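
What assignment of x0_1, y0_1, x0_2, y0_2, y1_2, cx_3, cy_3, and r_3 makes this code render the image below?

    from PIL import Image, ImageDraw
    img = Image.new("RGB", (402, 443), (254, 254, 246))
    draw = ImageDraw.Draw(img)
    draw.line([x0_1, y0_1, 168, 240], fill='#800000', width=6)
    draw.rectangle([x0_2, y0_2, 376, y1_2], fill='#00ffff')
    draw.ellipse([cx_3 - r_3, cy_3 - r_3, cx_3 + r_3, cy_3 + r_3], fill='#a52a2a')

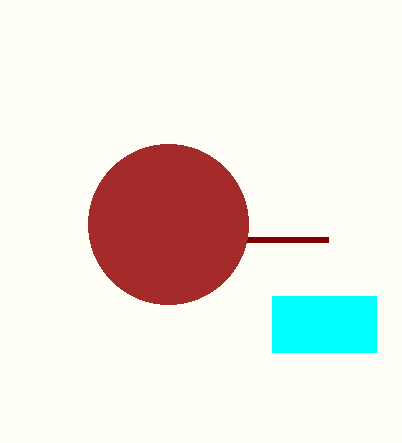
x0_1 = 328; y0_1 = 240; x0_2 = 272; y0_2 = 296; y1_2 = 352; cx_3 = 168; cy_3 = 224; r_3 = 80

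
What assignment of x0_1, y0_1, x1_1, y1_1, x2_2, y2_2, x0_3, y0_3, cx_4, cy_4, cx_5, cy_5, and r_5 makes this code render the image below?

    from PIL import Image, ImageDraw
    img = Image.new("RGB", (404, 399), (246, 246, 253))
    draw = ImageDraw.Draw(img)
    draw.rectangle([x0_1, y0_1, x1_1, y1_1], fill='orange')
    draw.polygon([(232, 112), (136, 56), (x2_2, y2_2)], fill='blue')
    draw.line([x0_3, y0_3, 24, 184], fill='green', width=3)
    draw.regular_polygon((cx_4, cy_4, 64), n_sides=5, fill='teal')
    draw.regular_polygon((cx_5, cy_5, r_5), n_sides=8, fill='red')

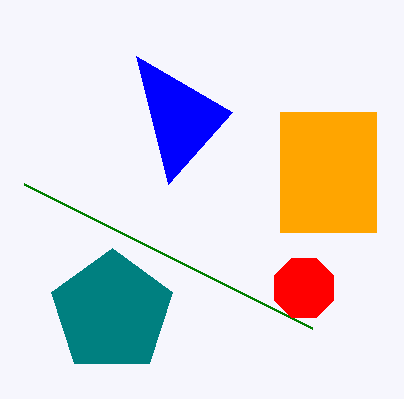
x0_1 = 280
y0_1 = 112
x1_1 = 376
y1_1 = 232
x2_2 = 168
y2_2 = 184
x0_3 = 312
y0_3 = 328
cx_4 = 112
cy_4 = 312
cx_5 = 304
cy_5 = 288
r_5 = 32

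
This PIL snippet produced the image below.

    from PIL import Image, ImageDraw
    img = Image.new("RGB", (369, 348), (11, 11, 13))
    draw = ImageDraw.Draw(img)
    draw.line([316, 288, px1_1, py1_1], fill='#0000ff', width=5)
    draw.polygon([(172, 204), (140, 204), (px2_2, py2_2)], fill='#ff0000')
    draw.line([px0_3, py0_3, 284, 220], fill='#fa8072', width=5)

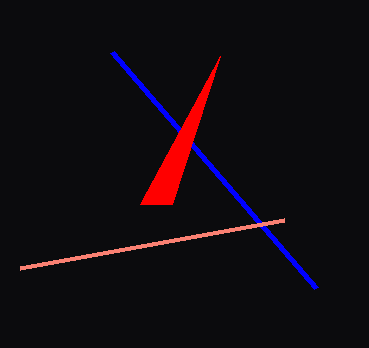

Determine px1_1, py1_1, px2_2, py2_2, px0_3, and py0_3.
px1_1 = 112; py1_1 = 52; px2_2 = 220; py2_2 = 56; px0_3 = 20; py0_3 = 268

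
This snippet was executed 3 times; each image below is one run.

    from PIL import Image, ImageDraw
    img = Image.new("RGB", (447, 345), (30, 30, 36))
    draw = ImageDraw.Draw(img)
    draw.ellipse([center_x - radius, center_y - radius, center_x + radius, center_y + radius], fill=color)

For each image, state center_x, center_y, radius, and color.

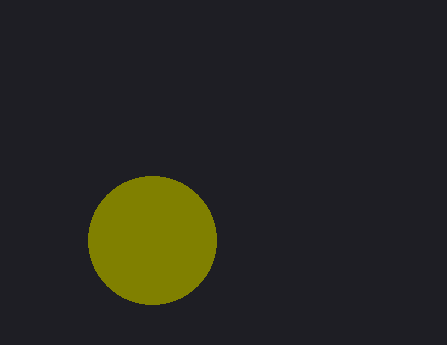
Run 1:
center_x = 152, center_y = 240, radius = 64, color = 'olive'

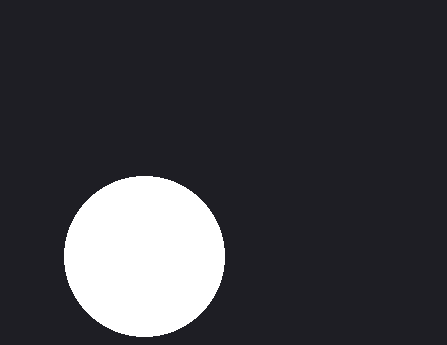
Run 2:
center_x = 144, center_y = 256, radius = 80, color = 'white'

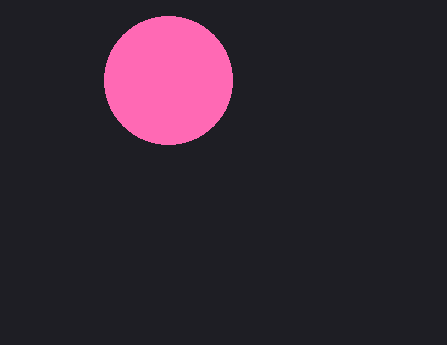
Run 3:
center_x = 168; center_y = 80; radius = 64; color = 'hotpink'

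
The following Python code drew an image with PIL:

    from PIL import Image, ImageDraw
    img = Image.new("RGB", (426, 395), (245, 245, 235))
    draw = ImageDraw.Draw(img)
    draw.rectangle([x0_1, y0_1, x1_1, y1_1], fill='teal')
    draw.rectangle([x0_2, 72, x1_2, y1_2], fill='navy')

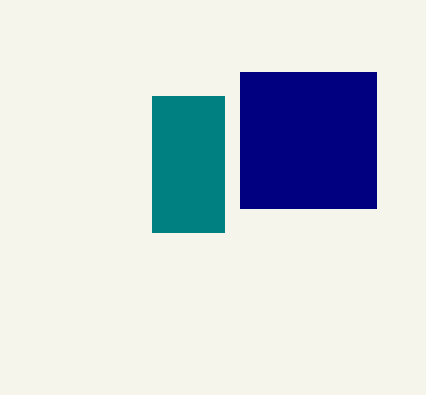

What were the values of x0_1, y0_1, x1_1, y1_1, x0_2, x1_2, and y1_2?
x0_1 = 152, y0_1 = 96, x1_1 = 224, y1_1 = 232, x0_2 = 240, x1_2 = 376, y1_2 = 208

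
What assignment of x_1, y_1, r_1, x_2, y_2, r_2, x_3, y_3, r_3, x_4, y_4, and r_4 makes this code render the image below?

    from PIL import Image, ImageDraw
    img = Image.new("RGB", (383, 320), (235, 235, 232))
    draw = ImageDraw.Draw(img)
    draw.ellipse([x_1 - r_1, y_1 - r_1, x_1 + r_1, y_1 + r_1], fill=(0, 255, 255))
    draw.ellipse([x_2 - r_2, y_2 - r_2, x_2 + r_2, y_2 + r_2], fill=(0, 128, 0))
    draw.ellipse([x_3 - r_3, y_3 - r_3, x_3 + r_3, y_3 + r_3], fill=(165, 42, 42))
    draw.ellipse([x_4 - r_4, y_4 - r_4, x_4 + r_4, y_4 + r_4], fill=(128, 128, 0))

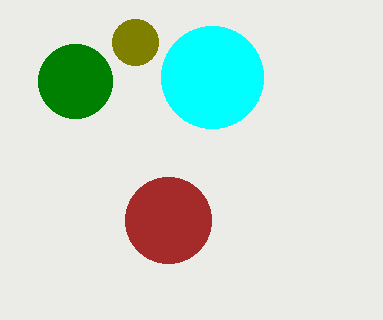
x_1 = 212
y_1 = 77
r_1 = 51
x_2 = 75
y_2 = 81
r_2 = 37
x_3 = 168
y_3 = 220
r_3 = 43
x_4 = 135
y_4 = 42
r_4 = 23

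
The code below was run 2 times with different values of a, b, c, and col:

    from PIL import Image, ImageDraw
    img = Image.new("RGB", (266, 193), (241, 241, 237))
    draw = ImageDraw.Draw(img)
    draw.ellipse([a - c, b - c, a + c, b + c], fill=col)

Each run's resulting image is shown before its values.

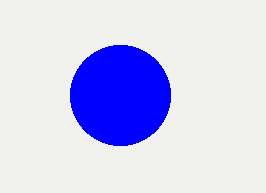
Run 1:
a = 120, b = 95, c = 50, col = 'blue'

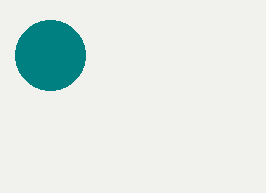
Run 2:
a = 50; b = 55; c = 35; col = 'teal'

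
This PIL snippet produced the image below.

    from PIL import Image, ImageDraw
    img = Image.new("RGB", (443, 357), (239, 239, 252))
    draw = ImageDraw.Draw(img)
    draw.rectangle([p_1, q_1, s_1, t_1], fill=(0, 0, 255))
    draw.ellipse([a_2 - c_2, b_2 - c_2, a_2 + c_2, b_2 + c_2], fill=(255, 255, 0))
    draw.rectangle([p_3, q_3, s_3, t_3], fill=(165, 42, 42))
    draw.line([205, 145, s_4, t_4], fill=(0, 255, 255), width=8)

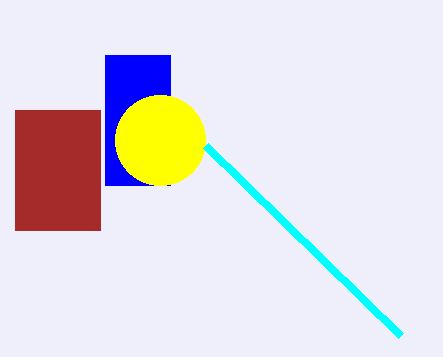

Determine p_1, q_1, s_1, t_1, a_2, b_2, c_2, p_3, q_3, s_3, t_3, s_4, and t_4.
p_1 = 105, q_1 = 55, s_1 = 170, t_1 = 185, a_2 = 160, b_2 = 140, c_2 = 45, p_3 = 15, q_3 = 110, s_3 = 100, t_3 = 230, s_4 = 400, t_4 = 335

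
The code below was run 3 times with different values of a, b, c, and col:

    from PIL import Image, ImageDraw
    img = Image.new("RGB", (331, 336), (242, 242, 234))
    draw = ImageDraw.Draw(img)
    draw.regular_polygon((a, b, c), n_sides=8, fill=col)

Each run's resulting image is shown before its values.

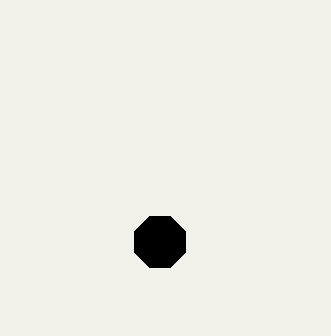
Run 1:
a = 160; b = 242; c = 28; col = 'black'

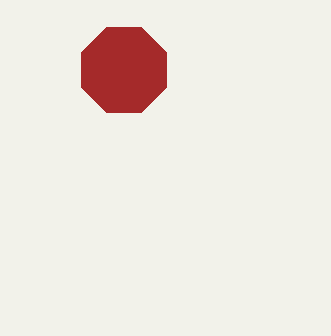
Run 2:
a = 124
b = 70
c = 46
col = 'brown'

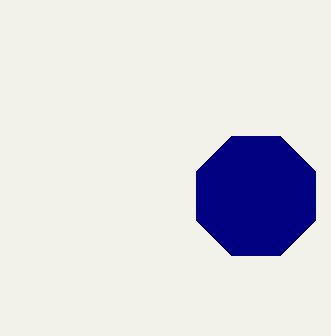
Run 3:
a = 256, b = 196, c = 64, col = 'navy'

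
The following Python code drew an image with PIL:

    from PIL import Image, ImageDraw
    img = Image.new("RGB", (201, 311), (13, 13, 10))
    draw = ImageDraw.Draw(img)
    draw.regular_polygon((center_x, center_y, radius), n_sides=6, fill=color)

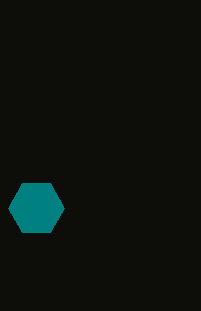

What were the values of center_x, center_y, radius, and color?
center_x = 36; center_y = 208; radius = 28; color = 'teal'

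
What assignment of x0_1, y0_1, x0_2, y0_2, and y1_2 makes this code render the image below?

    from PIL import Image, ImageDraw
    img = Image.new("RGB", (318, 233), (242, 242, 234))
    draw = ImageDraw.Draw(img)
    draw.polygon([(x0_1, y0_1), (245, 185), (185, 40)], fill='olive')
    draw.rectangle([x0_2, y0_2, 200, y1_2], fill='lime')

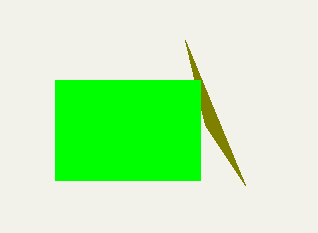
x0_1 = 205, y0_1 = 125, x0_2 = 55, y0_2 = 80, y1_2 = 180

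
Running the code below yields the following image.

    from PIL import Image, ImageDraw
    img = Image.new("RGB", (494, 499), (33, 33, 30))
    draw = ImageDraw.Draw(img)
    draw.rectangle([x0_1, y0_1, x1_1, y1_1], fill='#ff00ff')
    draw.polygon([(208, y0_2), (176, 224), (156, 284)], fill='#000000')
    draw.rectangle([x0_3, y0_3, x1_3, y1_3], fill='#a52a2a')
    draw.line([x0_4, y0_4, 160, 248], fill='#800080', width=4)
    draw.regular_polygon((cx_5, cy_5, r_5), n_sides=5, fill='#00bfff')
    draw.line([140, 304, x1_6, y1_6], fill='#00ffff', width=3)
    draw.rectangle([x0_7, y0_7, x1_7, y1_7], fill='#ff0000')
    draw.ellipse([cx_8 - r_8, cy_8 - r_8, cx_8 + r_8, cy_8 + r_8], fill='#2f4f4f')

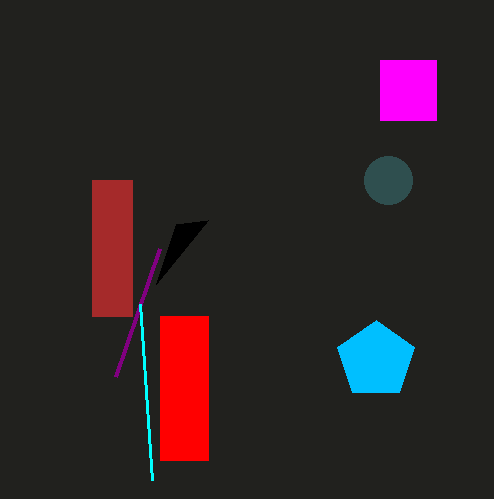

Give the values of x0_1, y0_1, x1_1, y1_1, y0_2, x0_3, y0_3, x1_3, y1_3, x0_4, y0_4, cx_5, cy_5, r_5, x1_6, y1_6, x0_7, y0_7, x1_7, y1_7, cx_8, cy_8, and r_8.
x0_1 = 380; y0_1 = 60; x1_1 = 436; y1_1 = 120; y0_2 = 220; x0_3 = 92; y0_3 = 180; x1_3 = 132; y1_3 = 316; x0_4 = 116; y0_4 = 376; cx_5 = 376; cy_5 = 360; r_5 = 40; x1_6 = 152; y1_6 = 480; x0_7 = 160; y0_7 = 316; x1_7 = 208; y1_7 = 460; cx_8 = 388; cy_8 = 180; r_8 = 24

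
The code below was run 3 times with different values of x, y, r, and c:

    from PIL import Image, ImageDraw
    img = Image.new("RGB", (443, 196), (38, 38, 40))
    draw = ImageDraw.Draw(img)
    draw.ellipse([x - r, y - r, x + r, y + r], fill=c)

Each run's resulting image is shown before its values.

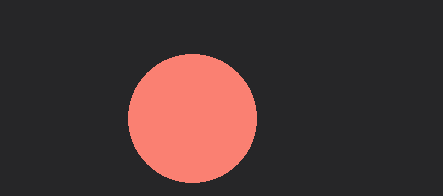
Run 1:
x = 192, y = 118, r = 64, c = 'salmon'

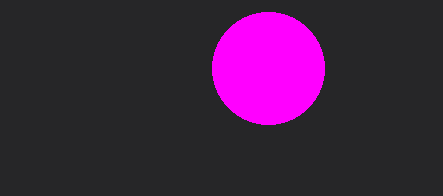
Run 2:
x = 268; y = 68; r = 56; c = 'magenta'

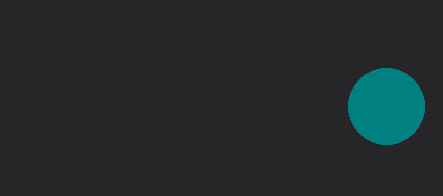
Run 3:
x = 386; y = 106; r = 38; c = 'teal'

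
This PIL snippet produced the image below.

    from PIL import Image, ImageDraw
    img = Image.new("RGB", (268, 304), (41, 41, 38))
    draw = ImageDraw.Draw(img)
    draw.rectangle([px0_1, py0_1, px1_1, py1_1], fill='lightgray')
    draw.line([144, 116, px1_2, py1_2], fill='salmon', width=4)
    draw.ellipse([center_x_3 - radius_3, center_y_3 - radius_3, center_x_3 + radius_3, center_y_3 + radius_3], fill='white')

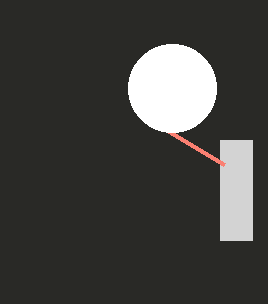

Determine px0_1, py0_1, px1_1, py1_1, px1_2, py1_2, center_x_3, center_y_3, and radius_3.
px0_1 = 220, py0_1 = 140, px1_1 = 252, py1_1 = 240, px1_2 = 224, py1_2 = 164, center_x_3 = 172, center_y_3 = 88, radius_3 = 44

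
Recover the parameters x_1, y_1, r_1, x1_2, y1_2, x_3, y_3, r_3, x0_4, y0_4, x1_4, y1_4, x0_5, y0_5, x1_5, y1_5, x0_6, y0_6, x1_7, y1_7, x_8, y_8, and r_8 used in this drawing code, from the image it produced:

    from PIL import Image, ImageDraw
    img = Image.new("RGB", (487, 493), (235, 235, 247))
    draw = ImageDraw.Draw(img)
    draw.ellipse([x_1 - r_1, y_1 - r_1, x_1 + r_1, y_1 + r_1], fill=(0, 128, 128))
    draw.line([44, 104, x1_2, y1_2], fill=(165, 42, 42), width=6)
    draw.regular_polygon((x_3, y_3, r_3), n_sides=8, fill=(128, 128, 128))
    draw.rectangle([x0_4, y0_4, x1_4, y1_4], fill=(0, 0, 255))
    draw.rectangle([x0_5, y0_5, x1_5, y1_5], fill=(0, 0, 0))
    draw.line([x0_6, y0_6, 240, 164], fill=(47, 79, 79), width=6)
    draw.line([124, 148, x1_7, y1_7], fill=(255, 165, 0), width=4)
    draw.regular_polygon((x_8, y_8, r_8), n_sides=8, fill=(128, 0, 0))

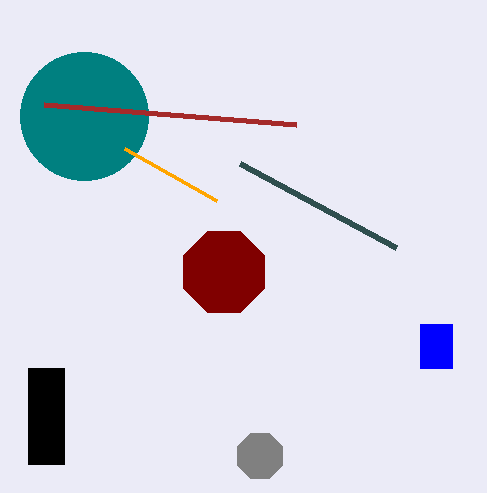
x_1 = 84; y_1 = 116; r_1 = 64; x1_2 = 296; y1_2 = 124; x_3 = 260; y_3 = 456; r_3 = 24; x0_4 = 420; y0_4 = 324; x1_4 = 452; y1_4 = 368; x0_5 = 28; y0_5 = 368; x1_5 = 64; y1_5 = 464; x0_6 = 396; y0_6 = 248; x1_7 = 216; y1_7 = 200; x_8 = 224; y_8 = 272; r_8 = 44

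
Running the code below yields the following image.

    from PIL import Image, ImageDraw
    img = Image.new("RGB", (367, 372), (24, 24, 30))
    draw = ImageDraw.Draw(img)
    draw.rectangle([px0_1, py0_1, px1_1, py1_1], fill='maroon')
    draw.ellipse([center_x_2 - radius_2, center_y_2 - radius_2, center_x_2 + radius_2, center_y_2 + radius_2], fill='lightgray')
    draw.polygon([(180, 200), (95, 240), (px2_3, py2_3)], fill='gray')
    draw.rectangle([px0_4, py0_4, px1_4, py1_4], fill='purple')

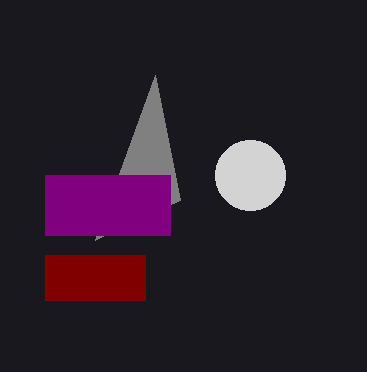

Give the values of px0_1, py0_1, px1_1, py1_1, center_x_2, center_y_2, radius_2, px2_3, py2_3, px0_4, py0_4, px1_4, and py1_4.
px0_1 = 45
py0_1 = 255
px1_1 = 145
py1_1 = 300
center_x_2 = 250
center_y_2 = 175
radius_2 = 35
px2_3 = 155
py2_3 = 75
px0_4 = 45
py0_4 = 175
px1_4 = 170
py1_4 = 235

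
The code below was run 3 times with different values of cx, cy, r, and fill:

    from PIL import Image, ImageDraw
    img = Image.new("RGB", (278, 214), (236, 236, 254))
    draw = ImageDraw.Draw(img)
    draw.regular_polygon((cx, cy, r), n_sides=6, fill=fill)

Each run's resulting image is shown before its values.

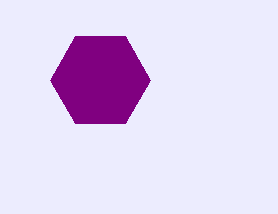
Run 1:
cx = 100; cy = 80; r = 50; fill = 'purple'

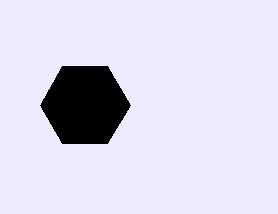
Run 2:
cx = 85, cy = 105, r = 45, fill = 'black'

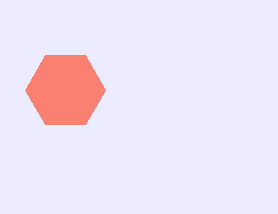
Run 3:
cx = 65
cy = 90
r = 40
fill = 'salmon'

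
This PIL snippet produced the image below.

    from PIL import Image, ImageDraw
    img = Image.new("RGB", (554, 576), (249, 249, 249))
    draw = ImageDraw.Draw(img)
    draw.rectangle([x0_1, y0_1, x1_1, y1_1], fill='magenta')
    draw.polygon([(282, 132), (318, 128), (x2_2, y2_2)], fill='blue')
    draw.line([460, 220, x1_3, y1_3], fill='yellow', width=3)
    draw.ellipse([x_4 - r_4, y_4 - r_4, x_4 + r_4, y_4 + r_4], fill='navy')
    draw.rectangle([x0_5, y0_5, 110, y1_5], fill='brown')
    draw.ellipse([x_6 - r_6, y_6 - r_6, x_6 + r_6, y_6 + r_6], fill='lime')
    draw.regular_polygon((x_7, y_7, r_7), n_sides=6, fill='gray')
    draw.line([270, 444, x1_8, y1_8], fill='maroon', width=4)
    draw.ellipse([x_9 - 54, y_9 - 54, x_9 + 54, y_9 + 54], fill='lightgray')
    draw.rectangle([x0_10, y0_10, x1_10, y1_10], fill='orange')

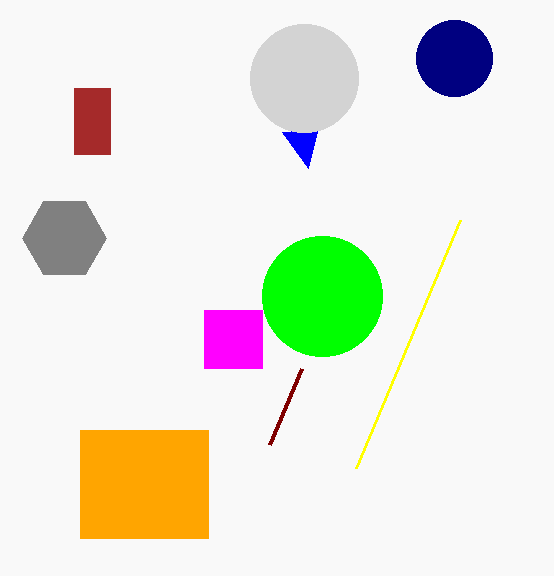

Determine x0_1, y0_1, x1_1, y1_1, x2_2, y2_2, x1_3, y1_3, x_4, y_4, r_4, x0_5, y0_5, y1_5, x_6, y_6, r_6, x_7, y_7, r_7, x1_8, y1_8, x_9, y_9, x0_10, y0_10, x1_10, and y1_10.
x0_1 = 204; y0_1 = 310; x1_1 = 262; y1_1 = 368; x2_2 = 308; y2_2 = 168; x1_3 = 356; y1_3 = 468; x_4 = 454; y_4 = 58; r_4 = 38; x0_5 = 74; y0_5 = 88; y1_5 = 154; x_6 = 322; y_6 = 296; r_6 = 60; x_7 = 64; y_7 = 238; r_7 = 42; x1_8 = 302; y1_8 = 368; x_9 = 304; y_9 = 78; x0_10 = 80; y0_10 = 430; x1_10 = 208; y1_10 = 538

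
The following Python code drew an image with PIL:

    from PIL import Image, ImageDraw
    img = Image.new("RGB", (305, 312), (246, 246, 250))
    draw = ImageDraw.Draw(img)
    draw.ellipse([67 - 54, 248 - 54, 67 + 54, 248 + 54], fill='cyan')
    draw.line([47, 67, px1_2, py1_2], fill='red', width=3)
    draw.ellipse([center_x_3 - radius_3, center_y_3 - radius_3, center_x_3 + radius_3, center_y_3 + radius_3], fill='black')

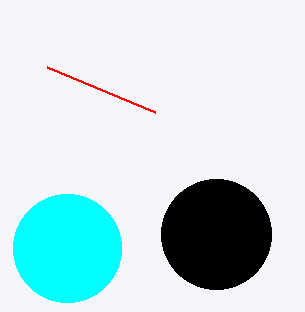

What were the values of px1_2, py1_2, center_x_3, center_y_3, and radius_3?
px1_2 = 155
py1_2 = 112
center_x_3 = 216
center_y_3 = 234
radius_3 = 55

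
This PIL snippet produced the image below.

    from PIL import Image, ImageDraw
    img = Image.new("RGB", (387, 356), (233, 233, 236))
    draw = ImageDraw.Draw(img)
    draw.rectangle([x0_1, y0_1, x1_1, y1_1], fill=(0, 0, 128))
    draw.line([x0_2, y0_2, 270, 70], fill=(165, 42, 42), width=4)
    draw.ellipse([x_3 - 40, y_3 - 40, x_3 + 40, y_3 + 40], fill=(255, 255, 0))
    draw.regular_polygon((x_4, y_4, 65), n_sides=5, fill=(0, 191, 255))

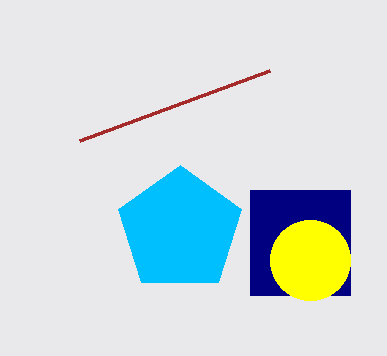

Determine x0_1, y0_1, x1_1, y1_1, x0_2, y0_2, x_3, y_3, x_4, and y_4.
x0_1 = 250
y0_1 = 190
x1_1 = 350
y1_1 = 295
x0_2 = 80
y0_2 = 140
x_3 = 310
y_3 = 260
x_4 = 180
y_4 = 230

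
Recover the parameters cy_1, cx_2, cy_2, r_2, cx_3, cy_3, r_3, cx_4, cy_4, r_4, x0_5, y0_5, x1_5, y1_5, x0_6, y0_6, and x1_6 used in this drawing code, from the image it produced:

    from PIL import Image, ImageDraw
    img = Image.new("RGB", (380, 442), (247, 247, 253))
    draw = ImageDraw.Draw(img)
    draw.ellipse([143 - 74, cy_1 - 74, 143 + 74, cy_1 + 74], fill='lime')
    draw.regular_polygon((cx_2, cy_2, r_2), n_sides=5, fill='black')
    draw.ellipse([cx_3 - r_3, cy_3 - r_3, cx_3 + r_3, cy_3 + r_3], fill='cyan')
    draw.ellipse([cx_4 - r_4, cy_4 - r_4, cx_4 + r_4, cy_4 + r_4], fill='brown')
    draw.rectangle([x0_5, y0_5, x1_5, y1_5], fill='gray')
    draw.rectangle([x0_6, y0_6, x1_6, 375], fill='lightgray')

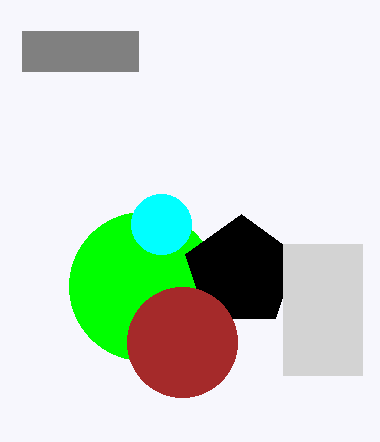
cy_1 = 286, cx_2 = 241, cy_2 = 272, r_2 = 58, cx_3 = 161, cy_3 = 224, r_3 = 30, cx_4 = 182, cy_4 = 342, r_4 = 55, x0_5 = 22, y0_5 = 31, x1_5 = 138, y1_5 = 71, x0_6 = 283, y0_6 = 244, x1_6 = 362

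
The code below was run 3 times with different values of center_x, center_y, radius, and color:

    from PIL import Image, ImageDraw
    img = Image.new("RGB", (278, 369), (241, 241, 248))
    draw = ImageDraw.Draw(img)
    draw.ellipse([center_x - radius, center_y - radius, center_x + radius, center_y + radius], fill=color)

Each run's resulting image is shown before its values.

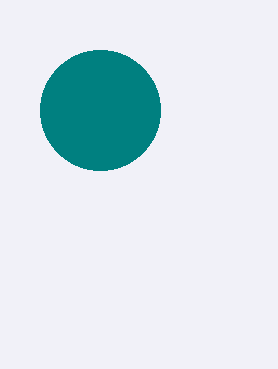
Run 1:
center_x = 100, center_y = 110, radius = 60, color = 'teal'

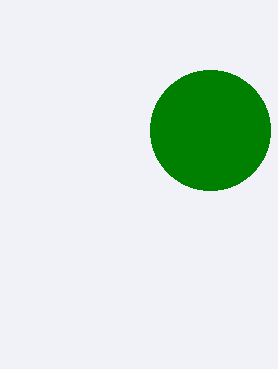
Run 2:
center_x = 210, center_y = 130, radius = 60, color = 'green'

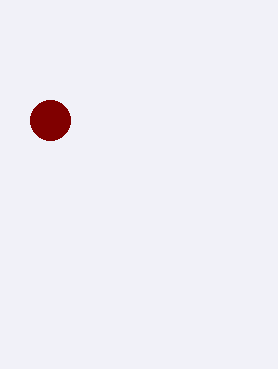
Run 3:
center_x = 50
center_y = 120
radius = 20
color = 'maroon'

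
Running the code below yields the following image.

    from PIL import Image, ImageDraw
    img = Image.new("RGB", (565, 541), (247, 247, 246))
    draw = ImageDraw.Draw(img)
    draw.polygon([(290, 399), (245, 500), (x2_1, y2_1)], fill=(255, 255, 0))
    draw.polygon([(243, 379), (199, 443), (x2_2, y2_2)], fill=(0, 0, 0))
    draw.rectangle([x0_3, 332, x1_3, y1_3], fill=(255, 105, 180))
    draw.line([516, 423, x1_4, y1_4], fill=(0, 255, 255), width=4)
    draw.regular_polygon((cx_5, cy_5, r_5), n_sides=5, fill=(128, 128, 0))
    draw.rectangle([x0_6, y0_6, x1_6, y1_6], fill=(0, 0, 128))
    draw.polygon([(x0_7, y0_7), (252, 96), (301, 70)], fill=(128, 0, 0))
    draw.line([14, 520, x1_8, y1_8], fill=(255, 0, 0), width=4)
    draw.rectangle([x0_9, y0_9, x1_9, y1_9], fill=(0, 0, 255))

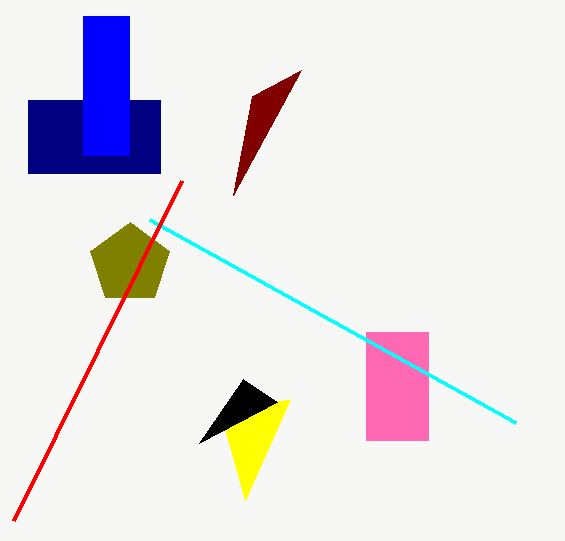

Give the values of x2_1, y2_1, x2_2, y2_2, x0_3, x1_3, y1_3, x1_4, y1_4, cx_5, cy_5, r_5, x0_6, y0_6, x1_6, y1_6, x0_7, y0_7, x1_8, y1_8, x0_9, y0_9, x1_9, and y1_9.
x2_1 = 220
y2_1 = 411
x2_2 = 277
y2_2 = 402
x0_3 = 366
x1_3 = 428
y1_3 = 440
x1_4 = 150
y1_4 = 220
cx_5 = 130
cy_5 = 264
r_5 = 42
x0_6 = 28
y0_6 = 100
x1_6 = 160
y1_6 = 173
x0_7 = 233
y0_7 = 195
x1_8 = 182
y1_8 = 180
x0_9 = 83
y0_9 = 16
x1_9 = 129
y1_9 = 155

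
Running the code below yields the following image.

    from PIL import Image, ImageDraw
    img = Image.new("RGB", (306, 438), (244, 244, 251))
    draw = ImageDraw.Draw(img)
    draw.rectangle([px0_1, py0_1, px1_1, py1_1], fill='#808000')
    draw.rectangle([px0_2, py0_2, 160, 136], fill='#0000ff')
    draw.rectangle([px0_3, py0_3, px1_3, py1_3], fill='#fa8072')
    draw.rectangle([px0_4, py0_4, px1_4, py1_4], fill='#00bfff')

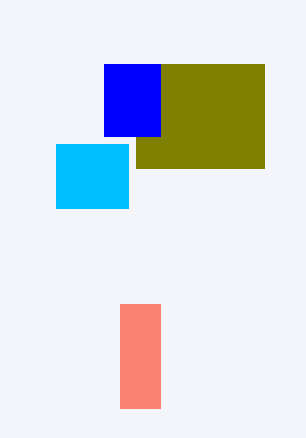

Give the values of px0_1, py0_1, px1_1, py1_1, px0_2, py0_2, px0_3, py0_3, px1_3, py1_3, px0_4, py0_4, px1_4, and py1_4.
px0_1 = 136; py0_1 = 64; px1_1 = 264; py1_1 = 168; px0_2 = 104; py0_2 = 64; px0_3 = 120; py0_3 = 304; px1_3 = 160; py1_3 = 408; px0_4 = 56; py0_4 = 144; px1_4 = 128; py1_4 = 208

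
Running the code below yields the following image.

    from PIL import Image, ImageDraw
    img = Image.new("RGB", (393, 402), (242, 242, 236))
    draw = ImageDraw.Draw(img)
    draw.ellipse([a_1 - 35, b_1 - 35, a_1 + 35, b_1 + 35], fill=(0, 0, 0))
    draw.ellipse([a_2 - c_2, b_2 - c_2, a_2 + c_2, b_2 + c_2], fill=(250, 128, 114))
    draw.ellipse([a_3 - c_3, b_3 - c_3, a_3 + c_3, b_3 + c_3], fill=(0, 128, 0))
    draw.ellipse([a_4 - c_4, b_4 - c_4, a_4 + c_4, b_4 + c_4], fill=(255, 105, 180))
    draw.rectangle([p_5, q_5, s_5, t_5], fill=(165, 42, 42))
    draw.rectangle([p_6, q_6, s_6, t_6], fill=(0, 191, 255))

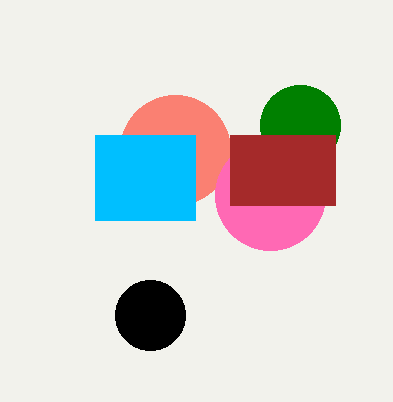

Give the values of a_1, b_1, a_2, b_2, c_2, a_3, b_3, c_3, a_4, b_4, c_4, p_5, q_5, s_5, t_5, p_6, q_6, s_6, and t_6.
a_1 = 150; b_1 = 315; a_2 = 175; b_2 = 150; c_2 = 55; a_3 = 300; b_3 = 125; c_3 = 40; a_4 = 270; b_4 = 195; c_4 = 55; p_5 = 230; q_5 = 135; s_5 = 335; t_5 = 205; p_6 = 95; q_6 = 135; s_6 = 195; t_6 = 220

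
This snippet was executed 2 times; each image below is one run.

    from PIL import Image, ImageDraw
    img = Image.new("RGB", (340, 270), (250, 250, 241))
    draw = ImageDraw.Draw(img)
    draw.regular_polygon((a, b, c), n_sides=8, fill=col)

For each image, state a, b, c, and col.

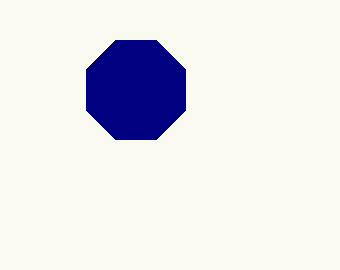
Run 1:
a = 136; b = 90; c = 54; col = 'navy'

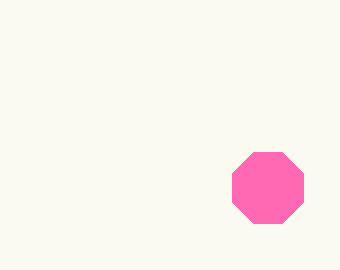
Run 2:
a = 268; b = 188; c = 38; col = 'hotpink'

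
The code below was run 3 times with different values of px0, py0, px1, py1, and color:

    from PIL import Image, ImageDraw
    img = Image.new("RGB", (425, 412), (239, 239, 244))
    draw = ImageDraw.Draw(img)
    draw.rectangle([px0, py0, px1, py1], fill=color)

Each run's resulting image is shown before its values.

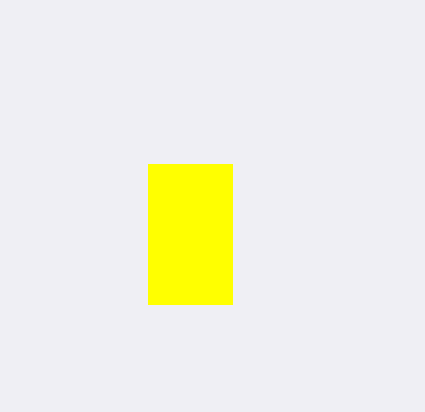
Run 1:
px0 = 148; py0 = 164; px1 = 232; py1 = 304; color = 'yellow'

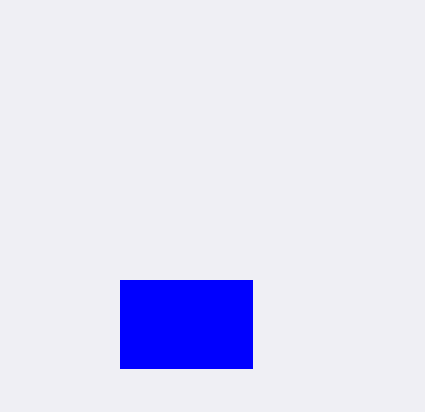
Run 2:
px0 = 120; py0 = 280; px1 = 252; py1 = 368; color = 'blue'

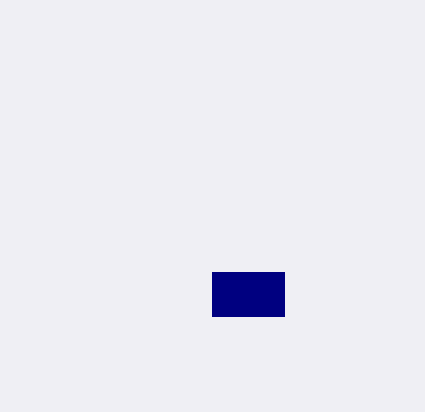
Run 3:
px0 = 212
py0 = 272
px1 = 284
py1 = 316
color = 'navy'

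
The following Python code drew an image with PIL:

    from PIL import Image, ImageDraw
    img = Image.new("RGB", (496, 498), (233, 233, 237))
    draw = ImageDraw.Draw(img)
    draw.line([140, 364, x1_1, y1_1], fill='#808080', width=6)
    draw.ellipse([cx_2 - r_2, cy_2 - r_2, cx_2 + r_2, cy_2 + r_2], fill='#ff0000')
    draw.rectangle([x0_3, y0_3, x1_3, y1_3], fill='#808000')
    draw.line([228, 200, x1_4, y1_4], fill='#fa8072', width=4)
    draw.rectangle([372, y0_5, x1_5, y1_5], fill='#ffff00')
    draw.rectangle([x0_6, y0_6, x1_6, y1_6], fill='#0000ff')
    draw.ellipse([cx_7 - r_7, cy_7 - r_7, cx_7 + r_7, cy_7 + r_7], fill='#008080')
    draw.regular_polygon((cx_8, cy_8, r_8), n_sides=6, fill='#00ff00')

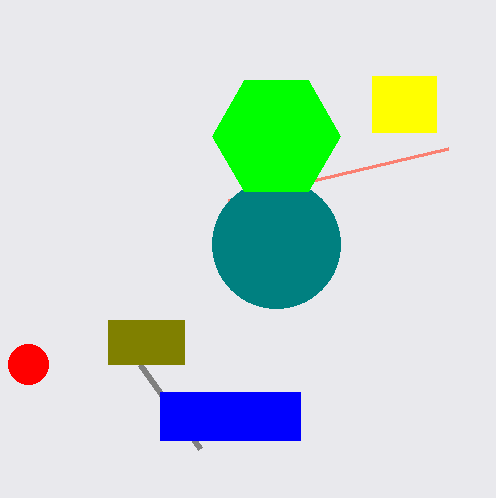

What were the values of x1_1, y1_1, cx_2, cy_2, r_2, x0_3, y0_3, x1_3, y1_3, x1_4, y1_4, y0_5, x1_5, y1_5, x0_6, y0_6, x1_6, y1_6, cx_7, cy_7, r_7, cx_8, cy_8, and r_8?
x1_1 = 200, y1_1 = 448, cx_2 = 28, cy_2 = 364, r_2 = 20, x0_3 = 108, y0_3 = 320, x1_3 = 184, y1_3 = 364, x1_4 = 448, y1_4 = 148, y0_5 = 76, x1_5 = 436, y1_5 = 132, x0_6 = 160, y0_6 = 392, x1_6 = 300, y1_6 = 440, cx_7 = 276, cy_7 = 244, r_7 = 64, cx_8 = 276, cy_8 = 136, r_8 = 64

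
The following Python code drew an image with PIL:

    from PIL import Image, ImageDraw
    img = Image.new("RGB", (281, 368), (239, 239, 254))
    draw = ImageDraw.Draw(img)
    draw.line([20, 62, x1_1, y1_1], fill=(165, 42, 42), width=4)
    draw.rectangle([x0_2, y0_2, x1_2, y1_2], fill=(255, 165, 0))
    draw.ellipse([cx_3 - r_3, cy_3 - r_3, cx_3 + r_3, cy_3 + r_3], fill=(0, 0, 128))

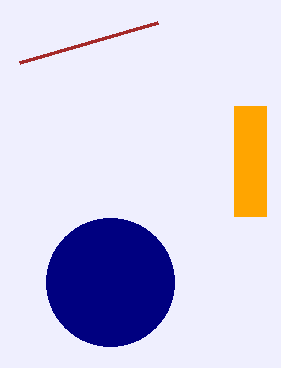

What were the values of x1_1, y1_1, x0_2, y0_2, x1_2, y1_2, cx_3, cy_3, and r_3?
x1_1 = 158
y1_1 = 22
x0_2 = 234
y0_2 = 106
x1_2 = 266
y1_2 = 216
cx_3 = 110
cy_3 = 282
r_3 = 64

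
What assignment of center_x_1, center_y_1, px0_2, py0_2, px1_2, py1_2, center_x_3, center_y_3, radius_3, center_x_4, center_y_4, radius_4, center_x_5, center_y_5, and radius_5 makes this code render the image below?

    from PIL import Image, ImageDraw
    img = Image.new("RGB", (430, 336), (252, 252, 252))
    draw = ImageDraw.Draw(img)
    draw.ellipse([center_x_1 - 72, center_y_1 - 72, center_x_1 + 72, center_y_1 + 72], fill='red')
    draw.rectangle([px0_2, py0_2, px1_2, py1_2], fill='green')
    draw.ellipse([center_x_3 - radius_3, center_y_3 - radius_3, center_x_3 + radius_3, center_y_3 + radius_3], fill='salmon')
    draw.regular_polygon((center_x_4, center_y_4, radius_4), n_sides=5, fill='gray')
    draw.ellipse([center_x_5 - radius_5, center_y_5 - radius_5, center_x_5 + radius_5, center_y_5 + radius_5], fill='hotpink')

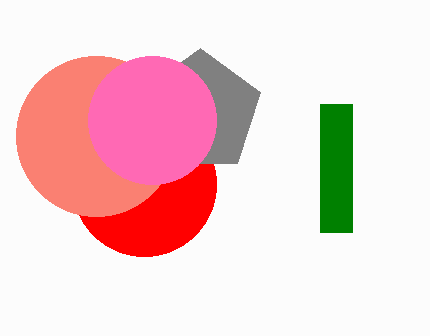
center_x_1 = 144; center_y_1 = 184; px0_2 = 320; py0_2 = 104; px1_2 = 352; py1_2 = 232; center_x_3 = 96; center_y_3 = 136; radius_3 = 80; center_x_4 = 200; center_y_4 = 112; radius_4 = 64; center_x_5 = 152; center_y_5 = 120; radius_5 = 64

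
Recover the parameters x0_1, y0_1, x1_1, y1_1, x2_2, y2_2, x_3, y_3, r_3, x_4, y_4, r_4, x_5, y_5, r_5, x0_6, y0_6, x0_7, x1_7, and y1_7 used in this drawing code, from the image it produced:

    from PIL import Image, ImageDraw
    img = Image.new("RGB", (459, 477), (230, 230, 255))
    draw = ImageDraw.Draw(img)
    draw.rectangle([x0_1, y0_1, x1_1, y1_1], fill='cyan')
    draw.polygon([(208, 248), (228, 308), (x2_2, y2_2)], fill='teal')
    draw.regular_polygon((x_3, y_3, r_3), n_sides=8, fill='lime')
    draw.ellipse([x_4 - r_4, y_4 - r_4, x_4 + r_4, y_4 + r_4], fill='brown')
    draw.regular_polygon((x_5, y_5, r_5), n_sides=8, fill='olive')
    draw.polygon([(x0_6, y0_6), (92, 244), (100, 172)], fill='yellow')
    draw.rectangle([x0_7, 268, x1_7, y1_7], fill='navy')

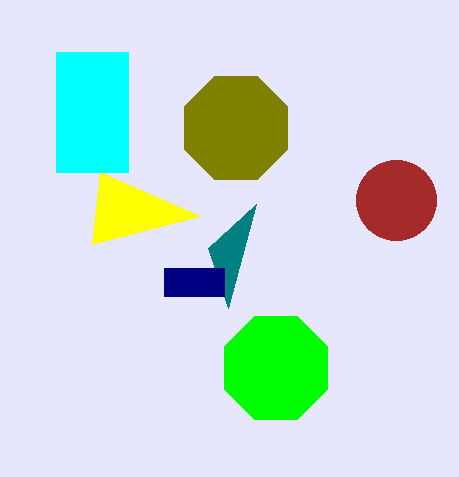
x0_1 = 56, y0_1 = 52, x1_1 = 128, y1_1 = 172, x2_2 = 256, y2_2 = 204, x_3 = 276, y_3 = 368, r_3 = 56, x_4 = 396, y_4 = 200, r_4 = 40, x_5 = 236, y_5 = 128, r_5 = 56, x0_6 = 200, y0_6 = 216, x0_7 = 164, x1_7 = 224, y1_7 = 296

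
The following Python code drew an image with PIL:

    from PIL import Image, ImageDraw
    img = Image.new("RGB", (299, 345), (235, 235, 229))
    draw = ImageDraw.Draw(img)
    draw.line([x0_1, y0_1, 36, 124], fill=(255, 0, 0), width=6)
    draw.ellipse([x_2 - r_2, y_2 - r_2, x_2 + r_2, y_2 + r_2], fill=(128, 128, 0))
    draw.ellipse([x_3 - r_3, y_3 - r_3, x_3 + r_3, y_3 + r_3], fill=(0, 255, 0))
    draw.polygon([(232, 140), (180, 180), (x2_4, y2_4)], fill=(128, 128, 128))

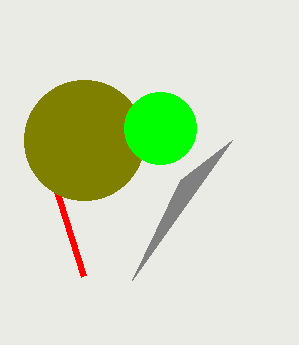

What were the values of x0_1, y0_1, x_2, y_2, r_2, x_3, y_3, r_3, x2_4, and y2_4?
x0_1 = 84
y0_1 = 276
x_2 = 84
y_2 = 140
r_2 = 60
x_3 = 160
y_3 = 128
r_3 = 36
x2_4 = 132
y2_4 = 280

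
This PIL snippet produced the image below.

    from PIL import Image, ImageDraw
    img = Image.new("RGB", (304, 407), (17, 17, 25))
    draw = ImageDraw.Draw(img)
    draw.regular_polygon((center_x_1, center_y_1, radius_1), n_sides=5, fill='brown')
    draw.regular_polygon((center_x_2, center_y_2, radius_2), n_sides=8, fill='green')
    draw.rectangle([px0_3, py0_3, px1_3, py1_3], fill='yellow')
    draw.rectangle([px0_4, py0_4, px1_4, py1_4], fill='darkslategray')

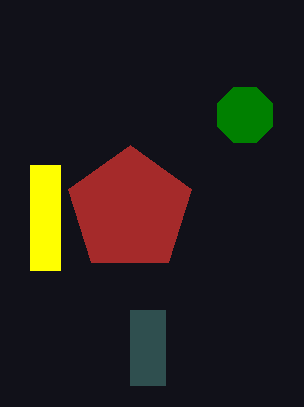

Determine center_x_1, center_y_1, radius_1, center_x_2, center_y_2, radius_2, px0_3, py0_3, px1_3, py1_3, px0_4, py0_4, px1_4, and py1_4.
center_x_1 = 130; center_y_1 = 210; radius_1 = 65; center_x_2 = 245; center_y_2 = 115; radius_2 = 30; px0_3 = 30; py0_3 = 165; px1_3 = 60; py1_3 = 270; px0_4 = 130; py0_4 = 310; px1_4 = 165; py1_4 = 385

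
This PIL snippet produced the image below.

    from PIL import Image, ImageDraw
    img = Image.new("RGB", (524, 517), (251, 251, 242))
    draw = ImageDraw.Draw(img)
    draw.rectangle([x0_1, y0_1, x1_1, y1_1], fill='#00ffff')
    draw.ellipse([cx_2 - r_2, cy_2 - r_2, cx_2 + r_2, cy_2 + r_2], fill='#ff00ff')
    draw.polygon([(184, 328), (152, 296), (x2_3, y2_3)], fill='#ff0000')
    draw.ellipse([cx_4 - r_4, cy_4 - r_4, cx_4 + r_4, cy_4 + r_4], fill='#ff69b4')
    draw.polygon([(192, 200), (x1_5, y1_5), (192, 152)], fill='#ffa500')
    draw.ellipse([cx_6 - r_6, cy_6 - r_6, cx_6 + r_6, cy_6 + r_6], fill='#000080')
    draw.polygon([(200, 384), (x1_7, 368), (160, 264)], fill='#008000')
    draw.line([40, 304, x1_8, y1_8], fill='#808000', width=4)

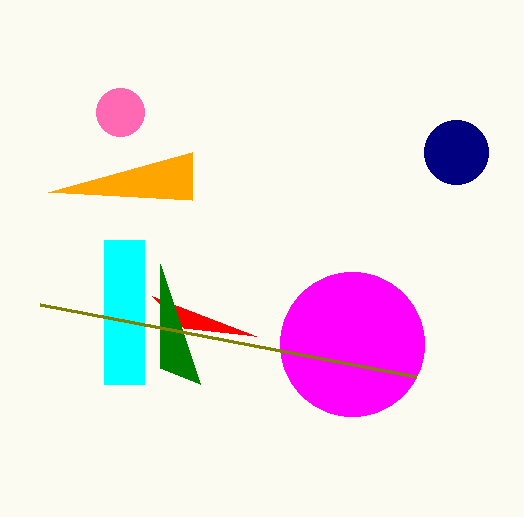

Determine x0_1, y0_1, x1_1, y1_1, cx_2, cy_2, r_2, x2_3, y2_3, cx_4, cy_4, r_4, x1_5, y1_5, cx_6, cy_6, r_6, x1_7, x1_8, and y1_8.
x0_1 = 104; y0_1 = 240; x1_1 = 144; y1_1 = 384; cx_2 = 352; cy_2 = 344; r_2 = 72; x2_3 = 256; y2_3 = 336; cx_4 = 120; cy_4 = 112; r_4 = 24; x1_5 = 48; y1_5 = 192; cx_6 = 456; cy_6 = 152; r_6 = 32; x1_7 = 160; x1_8 = 416; y1_8 = 376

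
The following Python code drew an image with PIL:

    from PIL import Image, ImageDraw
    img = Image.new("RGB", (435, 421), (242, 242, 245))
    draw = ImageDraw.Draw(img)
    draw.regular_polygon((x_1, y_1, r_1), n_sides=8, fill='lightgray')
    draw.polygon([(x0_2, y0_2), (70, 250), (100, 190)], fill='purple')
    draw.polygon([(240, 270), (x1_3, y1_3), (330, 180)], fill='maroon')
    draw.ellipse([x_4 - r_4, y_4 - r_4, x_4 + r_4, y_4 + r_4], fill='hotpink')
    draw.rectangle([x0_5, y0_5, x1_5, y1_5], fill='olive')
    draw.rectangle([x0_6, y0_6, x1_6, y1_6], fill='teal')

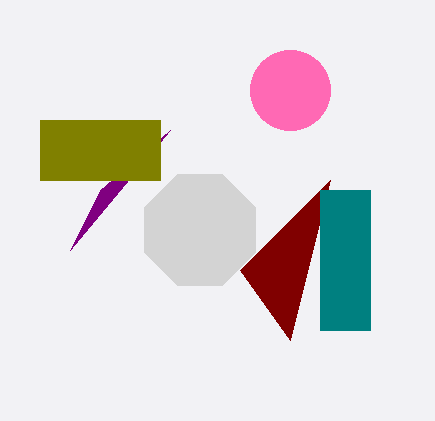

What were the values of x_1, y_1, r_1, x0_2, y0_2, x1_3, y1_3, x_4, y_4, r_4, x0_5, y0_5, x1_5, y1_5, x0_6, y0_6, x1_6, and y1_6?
x_1 = 200; y_1 = 230; r_1 = 60; x0_2 = 170; y0_2 = 130; x1_3 = 290; y1_3 = 340; x_4 = 290; y_4 = 90; r_4 = 40; x0_5 = 40; y0_5 = 120; x1_5 = 160; y1_5 = 180; x0_6 = 320; y0_6 = 190; x1_6 = 370; y1_6 = 330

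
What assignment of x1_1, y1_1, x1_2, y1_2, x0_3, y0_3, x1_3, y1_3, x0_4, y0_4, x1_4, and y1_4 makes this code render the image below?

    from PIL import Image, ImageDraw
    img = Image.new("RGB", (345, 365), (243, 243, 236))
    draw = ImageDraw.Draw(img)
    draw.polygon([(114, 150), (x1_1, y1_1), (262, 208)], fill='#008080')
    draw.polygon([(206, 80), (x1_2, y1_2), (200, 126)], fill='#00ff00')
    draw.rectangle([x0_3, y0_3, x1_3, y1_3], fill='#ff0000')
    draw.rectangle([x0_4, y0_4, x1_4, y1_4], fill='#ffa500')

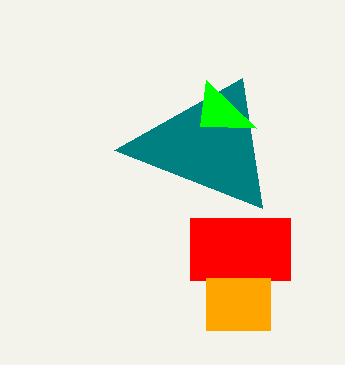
x1_1 = 242
y1_1 = 78
x1_2 = 256
y1_2 = 128
x0_3 = 190
y0_3 = 218
x1_3 = 290
y1_3 = 280
x0_4 = 206
y0_4 = 278
x1_4 = 270
y1_4 = 330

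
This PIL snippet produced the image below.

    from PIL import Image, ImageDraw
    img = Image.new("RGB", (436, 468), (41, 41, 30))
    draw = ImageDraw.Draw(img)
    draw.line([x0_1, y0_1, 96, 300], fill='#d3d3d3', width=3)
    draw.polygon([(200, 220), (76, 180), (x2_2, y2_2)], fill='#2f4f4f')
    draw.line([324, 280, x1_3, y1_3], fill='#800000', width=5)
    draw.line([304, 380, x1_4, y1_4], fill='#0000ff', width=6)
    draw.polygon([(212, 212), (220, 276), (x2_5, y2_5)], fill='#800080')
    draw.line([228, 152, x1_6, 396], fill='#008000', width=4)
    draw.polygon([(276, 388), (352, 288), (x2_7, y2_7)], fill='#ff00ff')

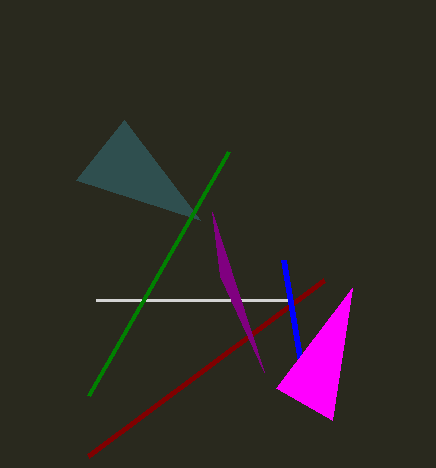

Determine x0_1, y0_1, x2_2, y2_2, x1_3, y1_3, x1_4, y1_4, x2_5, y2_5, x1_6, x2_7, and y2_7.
x0_1 = 288; y0_1 = 300; x2_2 = 124; y2_2 = 120; x1_3 = 88; y1_3 = 456; x1_4 = 284; y1_4 = 260; x2_5 = 264; y2_5 = 372; x1_6 = 88; x2_7 = 332; y2_7 = 420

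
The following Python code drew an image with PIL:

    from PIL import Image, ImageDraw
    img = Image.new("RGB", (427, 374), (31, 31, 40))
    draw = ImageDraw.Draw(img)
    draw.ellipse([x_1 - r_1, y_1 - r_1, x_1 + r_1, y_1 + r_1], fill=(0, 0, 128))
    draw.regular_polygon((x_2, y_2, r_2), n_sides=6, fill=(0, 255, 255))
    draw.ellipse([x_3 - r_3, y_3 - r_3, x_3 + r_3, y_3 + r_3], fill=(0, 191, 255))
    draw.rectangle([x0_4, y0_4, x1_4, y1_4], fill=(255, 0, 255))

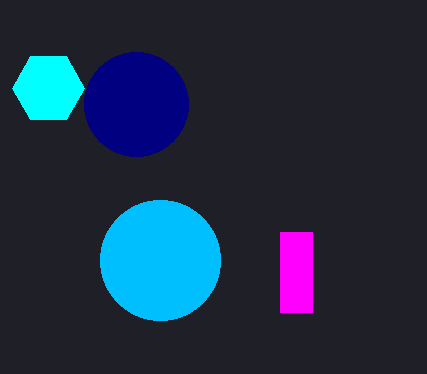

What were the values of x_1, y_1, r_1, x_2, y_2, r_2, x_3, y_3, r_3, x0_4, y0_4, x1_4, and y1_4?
x_1 = 136
y_1 = 104
r_1 = 52
x_2 = 48
y_2 = 88
r_2 = 36
x_3 = 160
y_3 = 260
r_3 = 60
x0_4 = 280
y0_4 = 232
x1_4 = 312
y1_4 = 312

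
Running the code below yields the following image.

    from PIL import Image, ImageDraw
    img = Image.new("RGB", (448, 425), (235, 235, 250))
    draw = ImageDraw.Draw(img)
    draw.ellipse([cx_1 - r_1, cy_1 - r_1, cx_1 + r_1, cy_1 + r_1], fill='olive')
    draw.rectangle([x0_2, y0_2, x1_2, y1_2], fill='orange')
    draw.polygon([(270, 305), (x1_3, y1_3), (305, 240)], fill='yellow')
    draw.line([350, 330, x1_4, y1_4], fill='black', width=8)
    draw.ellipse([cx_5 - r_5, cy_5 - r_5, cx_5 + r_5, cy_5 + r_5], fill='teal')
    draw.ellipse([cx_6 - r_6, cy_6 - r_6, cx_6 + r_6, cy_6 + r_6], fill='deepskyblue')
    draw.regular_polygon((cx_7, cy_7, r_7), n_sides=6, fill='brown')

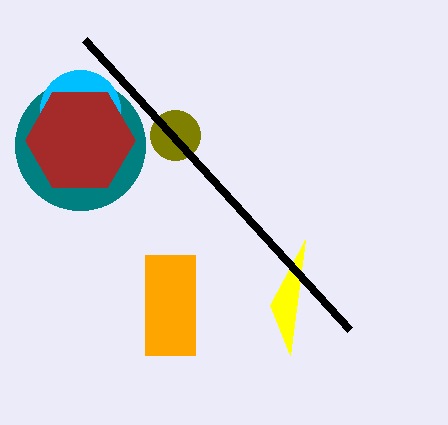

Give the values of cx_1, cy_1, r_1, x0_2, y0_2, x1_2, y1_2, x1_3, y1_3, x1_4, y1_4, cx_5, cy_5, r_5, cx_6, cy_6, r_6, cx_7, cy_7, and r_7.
cx_1 = 175, cy_1 = 135, r_1 = 25, x0_2 = 145, y0_2 = 255, x1_2 = 195, y1_2 = 355, x1_3 = 290, y1_3 = 355, x1_4 = 85, y1_4 = 40, cx_5 = 80, cy_5 = 145, r_5 = 65, cx_6 = 80, cy_6 = 110, r_6 = 40, cx_7 = 80, cy_7 = 140, r_7 = 55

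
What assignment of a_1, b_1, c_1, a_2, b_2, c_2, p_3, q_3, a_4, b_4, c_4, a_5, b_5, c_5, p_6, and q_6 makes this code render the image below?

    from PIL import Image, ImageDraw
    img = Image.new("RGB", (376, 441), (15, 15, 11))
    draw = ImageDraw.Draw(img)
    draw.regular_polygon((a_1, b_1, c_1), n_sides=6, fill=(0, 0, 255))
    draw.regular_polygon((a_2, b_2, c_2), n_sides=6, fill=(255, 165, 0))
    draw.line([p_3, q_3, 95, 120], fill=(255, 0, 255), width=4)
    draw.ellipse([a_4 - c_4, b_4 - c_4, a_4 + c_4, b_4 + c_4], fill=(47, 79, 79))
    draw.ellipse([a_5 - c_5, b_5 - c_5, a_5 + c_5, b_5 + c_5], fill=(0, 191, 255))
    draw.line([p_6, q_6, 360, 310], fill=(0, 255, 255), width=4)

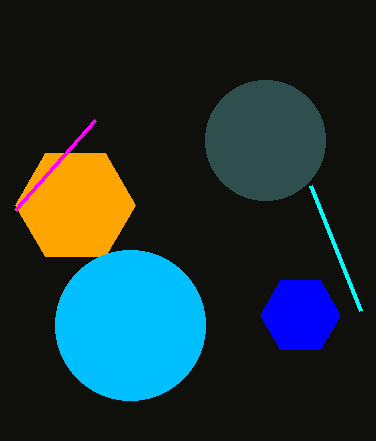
a_1 = 300
b_1 = 315
c_1 = 40
a_2 = 75
b_2 = 205
c_2 = 60
p_3 = 15
q_3 = 210
a_4 = 265
b_4 = 140
c_4 = 60
a_5 = 130
b_5 = 325
c_5 = 75
p_6 = 310
q_6 = 185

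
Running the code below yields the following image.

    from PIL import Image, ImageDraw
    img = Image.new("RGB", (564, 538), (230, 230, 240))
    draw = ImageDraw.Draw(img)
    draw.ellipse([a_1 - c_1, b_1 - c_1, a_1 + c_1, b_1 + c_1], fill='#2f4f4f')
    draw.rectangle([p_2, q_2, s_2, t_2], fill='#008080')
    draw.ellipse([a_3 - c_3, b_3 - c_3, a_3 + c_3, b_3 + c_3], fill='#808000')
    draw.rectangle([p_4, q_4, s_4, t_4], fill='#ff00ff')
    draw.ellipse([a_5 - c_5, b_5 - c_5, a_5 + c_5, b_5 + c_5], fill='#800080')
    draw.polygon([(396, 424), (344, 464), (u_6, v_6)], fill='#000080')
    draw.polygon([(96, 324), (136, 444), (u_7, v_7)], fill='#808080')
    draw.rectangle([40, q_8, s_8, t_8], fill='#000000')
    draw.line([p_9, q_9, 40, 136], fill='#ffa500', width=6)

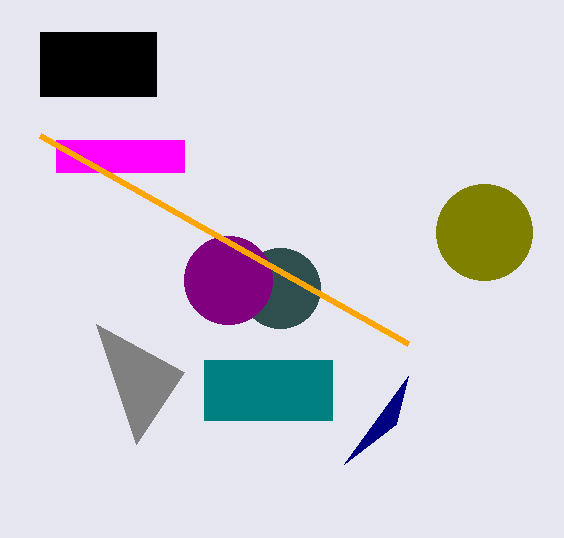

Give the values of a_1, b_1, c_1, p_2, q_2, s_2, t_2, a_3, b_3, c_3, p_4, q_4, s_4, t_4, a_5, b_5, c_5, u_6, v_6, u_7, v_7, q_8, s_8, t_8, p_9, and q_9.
a_1 = 280
b_1 = 288
c_1 = 40
p_2 = 204
q_2 = 360
s_2 = 332
t_2 = 420
a_3 = 484
b_3 = 232
c_3 = 48
p_4 = 56
q_4 = 140
s_4 = 184
t_4 = 172
a_5 = 228
b_5 = 280
c_5 = 44
u_6 = 408
v_6 = 376
u_7 = 184
v_7 = 372
q_8 = 32
s_8 = 156
t_8 = 96
p_9 = 408
q_9 = 344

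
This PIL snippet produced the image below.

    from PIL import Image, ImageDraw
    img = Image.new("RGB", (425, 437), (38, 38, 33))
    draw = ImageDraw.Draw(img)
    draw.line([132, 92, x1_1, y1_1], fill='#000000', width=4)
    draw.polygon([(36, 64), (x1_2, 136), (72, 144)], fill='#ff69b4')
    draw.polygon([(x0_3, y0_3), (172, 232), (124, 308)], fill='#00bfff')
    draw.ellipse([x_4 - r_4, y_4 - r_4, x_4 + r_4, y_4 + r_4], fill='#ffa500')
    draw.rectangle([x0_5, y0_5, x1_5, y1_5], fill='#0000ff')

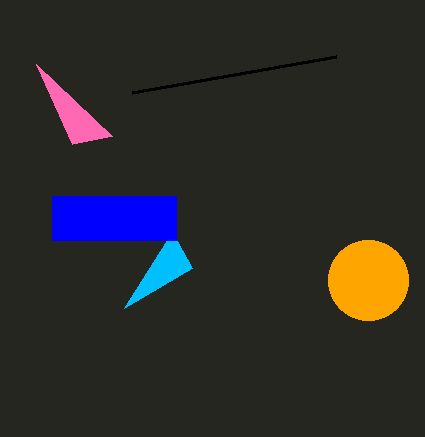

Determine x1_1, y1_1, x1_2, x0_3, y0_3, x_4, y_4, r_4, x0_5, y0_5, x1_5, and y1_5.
x1_1 = 336; y1_1 = 56; x1_2 = 112; x0_3 = 192; y0_3 = 268; x_4 = 368; y_4 = 280; r_4 = 40; x0_5 = 52; y0_5 = 196; x1_5 = 176; y1_5 = 240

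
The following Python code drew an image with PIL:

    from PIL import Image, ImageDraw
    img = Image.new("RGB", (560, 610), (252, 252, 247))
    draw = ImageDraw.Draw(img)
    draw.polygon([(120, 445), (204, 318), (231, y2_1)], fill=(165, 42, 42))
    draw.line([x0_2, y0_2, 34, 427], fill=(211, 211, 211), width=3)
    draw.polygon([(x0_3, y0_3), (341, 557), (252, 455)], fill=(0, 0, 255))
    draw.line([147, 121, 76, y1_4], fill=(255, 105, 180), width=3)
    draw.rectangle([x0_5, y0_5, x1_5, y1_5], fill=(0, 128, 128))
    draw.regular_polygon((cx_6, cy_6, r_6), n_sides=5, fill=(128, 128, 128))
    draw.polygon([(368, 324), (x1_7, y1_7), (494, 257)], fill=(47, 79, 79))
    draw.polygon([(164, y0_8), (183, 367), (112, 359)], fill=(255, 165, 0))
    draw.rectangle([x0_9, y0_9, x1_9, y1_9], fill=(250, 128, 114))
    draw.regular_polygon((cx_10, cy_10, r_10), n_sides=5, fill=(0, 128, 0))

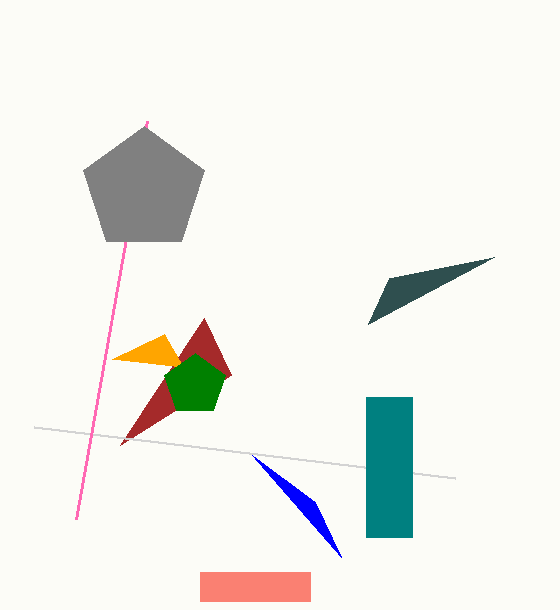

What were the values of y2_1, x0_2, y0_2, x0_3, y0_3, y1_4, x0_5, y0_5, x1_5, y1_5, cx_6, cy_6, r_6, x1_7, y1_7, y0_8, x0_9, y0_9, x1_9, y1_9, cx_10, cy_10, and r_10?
y2_1 = 375; x0_2 = 455; y0_2 = 478; x0_3 = 315; y0_3 = 502; y1_4 = 519; x0_5 = 366; y0_5 = 397; x1_5 = 412; y1_5 = 537; cx_6 = 144; cy_6 = 190; r_6 = 64; x1_7 = 389; y1_7 = 278; y0_8 = 334; x0_9 = 200; y0_9 = 572; x1_9 = 310; y1_9 = 601; cx_10 = 195; cy_10 = 385; r_10 = 32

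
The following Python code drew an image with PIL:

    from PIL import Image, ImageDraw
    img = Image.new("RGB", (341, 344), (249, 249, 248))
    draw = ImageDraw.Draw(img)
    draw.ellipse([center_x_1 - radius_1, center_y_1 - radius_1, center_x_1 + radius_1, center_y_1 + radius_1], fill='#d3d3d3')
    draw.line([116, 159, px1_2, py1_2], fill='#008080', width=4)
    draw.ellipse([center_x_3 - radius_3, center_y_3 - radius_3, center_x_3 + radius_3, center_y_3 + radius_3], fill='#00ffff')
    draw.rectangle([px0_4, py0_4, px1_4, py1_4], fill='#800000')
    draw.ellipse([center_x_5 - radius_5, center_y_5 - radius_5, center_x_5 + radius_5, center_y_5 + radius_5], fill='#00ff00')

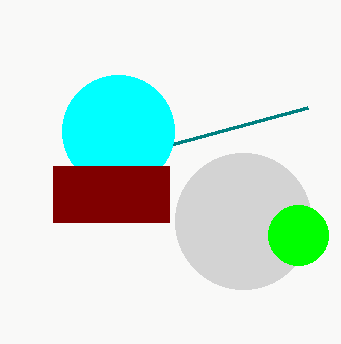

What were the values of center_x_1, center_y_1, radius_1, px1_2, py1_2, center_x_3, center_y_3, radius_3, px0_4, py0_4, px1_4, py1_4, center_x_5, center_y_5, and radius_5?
center_x_1 = 243; center_y_1 = 221; radius_1 = 68; px1_2 = 308; py1_2 = 107; center_x_3 = 118; center_y_3 = 131; radius_3 = 56; px0_4 = 53; py0_4 = 166; px1_4 = 169; py1_4 = 222; center_x_5 = 298; center_y_5 = 235; radius_5 = 30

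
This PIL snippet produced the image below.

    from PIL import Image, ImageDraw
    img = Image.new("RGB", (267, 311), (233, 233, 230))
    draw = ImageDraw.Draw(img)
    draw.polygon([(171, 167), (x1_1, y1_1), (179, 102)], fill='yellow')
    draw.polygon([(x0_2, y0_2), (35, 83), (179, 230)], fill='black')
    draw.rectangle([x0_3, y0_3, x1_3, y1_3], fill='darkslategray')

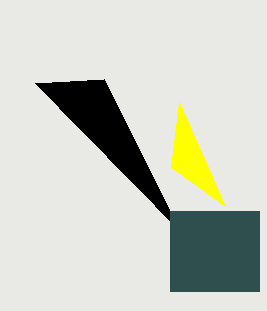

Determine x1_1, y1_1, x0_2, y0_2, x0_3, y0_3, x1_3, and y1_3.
x1_1 = 225, y1_1 = 206, x0_2 = 104, y0_2 = 79, x0_3 = 170, y0_3 = 211, x1_3 = 259, y1_3 = 291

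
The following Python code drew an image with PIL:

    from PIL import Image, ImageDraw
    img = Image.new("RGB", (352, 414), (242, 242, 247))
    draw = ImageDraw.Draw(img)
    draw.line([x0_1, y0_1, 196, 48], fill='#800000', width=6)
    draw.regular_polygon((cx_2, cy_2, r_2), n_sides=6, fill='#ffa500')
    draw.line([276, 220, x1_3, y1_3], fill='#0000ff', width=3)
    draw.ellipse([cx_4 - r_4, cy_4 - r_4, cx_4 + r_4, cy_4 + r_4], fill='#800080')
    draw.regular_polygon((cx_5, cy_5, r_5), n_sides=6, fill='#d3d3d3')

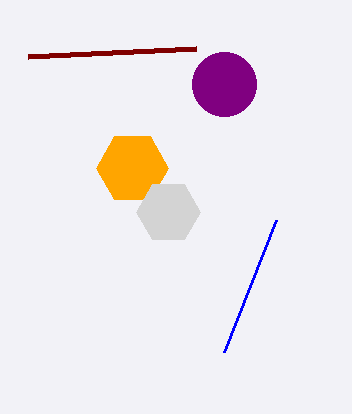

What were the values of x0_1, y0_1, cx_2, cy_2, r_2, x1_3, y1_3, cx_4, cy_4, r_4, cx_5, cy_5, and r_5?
x0_1 = 28, y0_1 = 56, cx_2 = 132, cy_2 = 168, r_2 = 36, x1_3 = 224, y1_3 = 352, cx_4 = 224, cy_4 = 84, r_4 = 32, cx_5 = 168, cy_5 = 212, r_5 = 32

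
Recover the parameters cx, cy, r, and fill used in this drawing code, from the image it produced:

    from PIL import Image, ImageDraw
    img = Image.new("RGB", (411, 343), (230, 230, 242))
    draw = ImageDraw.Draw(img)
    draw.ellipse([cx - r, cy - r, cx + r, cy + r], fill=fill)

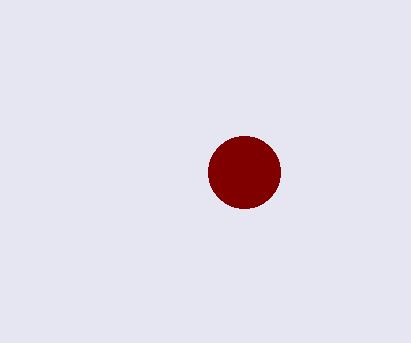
cx = 244, cy = 172, r = 36, fill = 'maroon'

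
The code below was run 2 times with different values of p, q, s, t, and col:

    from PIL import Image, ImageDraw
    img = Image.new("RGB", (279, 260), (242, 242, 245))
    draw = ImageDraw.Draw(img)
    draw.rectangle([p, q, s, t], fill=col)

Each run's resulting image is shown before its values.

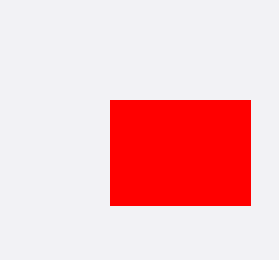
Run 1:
p = 110
q = 100
s = 250
t = 205
col = 'red'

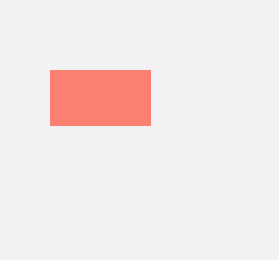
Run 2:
p = 50
q = 70
s = 150
t = 125
col = 'salmon'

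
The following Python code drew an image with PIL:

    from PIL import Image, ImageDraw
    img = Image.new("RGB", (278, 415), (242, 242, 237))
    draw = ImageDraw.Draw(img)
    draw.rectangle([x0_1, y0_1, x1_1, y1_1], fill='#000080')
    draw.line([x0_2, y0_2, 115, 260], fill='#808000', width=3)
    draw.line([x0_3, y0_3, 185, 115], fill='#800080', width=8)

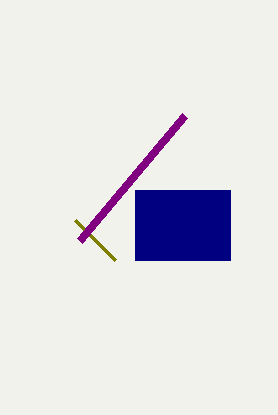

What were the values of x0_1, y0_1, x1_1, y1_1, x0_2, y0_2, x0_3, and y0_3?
x0_1 = 135
y0_1 = 190
x1_1 = 230
y1_1 = 260
x0_2 = 75
y0_2 = 220
x0_3 = 80
y0_3 = 240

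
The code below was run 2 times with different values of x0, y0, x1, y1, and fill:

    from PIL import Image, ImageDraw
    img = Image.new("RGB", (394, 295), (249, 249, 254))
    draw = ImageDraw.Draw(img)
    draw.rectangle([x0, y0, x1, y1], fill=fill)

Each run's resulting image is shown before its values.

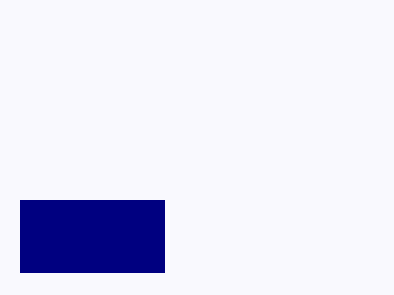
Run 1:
x0 = 20
y0 = 200
x1 = 164
y1 = 272
fill = 'navy'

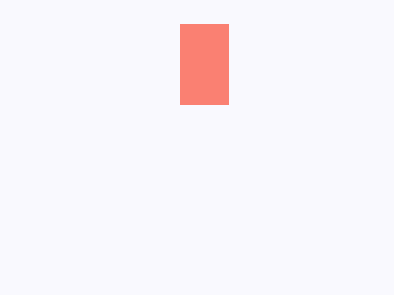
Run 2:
x0 = 180
y0 = 24
x1 = 228
y1 = 104
fill = 'salmon'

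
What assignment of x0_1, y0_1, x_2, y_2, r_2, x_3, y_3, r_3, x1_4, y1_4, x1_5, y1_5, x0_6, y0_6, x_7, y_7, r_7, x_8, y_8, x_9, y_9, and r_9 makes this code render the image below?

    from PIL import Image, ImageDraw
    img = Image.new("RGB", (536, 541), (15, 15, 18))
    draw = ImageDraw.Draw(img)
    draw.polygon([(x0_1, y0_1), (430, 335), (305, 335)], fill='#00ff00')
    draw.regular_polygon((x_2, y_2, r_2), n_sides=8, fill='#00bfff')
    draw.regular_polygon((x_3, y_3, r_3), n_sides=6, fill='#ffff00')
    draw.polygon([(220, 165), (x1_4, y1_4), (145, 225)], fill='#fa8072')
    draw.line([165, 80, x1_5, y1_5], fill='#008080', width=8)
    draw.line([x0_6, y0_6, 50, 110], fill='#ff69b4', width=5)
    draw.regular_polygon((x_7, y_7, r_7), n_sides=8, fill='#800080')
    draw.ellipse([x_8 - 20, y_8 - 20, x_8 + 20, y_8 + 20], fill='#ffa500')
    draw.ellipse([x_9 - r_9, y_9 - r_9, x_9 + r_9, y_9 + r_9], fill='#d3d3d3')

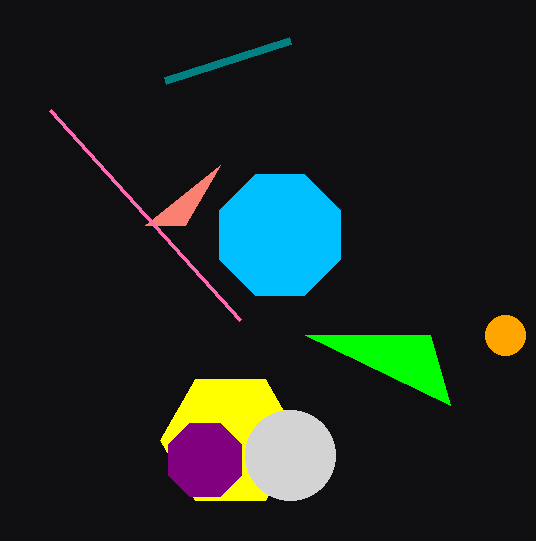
x0_1 = 450
y0_1 = 405
x_2 = 280
y_2 = 235
r_2 = 65
x_3 = 230
y_3 = 440
r_3 = 70
x1_4 = 185
y1_4 = 225
x1_5 = 290
y1_5 = 40
x0_6 = 240
y0_6 = 320
x_7 = 205
y_7 = 460
r_7 = 40
x_8 = 505
y_8 = 335
x_9 = 290
y_9 = 455
r_9 = 45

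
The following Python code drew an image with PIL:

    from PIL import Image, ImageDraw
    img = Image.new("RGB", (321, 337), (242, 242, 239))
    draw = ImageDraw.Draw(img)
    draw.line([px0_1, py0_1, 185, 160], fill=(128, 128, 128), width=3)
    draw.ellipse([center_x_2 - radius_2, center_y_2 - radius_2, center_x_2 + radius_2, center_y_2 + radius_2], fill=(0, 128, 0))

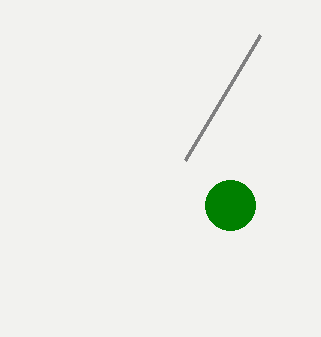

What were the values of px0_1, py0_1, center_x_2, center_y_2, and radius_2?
px0_1 = 260; py0_1 = 35; center_x_2 = 230; center_y_2 = 205; radius_2 = 25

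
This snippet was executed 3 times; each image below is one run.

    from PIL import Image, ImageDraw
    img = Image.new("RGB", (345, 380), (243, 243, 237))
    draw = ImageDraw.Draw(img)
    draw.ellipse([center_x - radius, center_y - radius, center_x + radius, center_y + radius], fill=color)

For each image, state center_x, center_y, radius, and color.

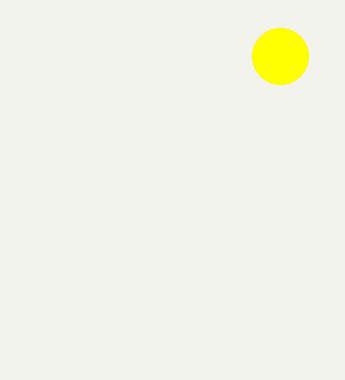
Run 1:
center_x = 280
center_y = 56
radius = 28
color = 'yellow'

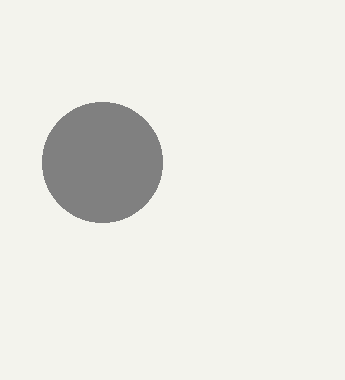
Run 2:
center_x = 102, center_y = 162, radius = 60, color = 'gray'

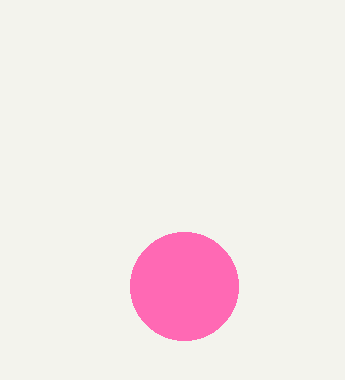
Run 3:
center_x = 184, center_y = 286, radius = 54, color = 'hotpink'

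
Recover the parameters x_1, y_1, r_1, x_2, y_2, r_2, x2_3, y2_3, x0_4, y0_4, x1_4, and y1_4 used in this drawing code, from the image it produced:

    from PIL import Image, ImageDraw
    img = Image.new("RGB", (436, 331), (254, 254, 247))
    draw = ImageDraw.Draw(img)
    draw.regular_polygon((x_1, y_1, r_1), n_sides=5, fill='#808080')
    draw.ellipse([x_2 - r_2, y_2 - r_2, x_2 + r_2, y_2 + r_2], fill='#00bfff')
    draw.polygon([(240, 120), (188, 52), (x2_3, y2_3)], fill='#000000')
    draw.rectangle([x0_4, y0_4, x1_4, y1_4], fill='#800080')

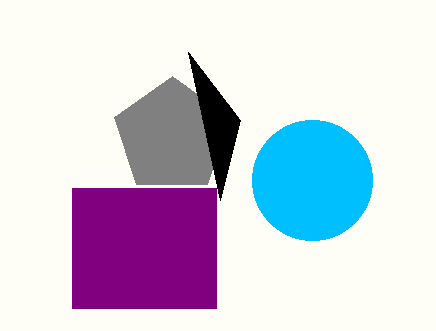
x_1 = 172
y_1 = 136
r_1 = 60
x_2 = 312
y_2 = 180
r_2 = 60
x2_3 = 220
y2_3 = 200
x0_4 = 72
y0_4 = 188
x1_4 = 216
y1_4 = 308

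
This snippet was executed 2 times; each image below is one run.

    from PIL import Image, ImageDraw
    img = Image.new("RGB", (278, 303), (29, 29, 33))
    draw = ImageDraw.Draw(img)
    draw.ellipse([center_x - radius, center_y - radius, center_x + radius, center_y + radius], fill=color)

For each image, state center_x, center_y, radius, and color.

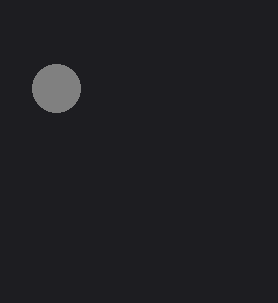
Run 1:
center_x = 56
center_y = 88
radius = 24
color = 'gray'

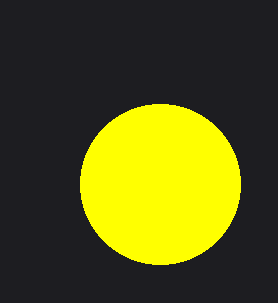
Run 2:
center_x = 160
center_y = 184
radius = 80
color = 'yellow'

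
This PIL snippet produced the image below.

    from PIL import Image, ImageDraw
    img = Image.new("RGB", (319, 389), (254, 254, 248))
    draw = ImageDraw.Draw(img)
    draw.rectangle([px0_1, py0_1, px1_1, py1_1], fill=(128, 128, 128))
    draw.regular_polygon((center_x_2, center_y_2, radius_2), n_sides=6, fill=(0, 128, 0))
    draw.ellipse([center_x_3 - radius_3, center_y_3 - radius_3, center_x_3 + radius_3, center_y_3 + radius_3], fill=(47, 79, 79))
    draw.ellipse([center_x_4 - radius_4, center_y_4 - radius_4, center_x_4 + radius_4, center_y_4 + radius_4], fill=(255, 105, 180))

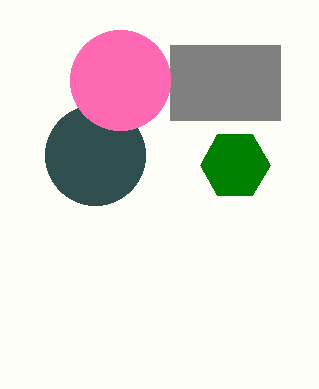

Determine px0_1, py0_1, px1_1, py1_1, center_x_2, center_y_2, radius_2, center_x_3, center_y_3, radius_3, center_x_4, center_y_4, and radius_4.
px0_1 = 170, py0_1 = 45, px1_1 = 280, py1_1 = 120, center_x_2 = 235, center_y_2 = 165, radius_2 = 35, center_x_3 = 95, center_y_3 = 155, radius_3 = 50, center_x_4 = 120, center_y_4 = 80, radius_4 = 50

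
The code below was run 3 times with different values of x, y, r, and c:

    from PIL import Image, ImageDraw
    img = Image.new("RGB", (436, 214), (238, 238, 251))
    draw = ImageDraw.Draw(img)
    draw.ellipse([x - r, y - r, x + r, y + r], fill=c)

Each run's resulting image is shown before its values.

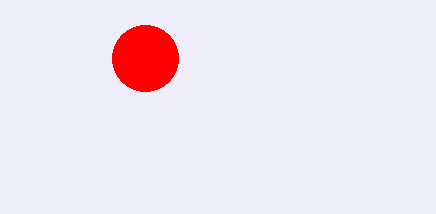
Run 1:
x = 145, y = 58, r = 33, c = 'red'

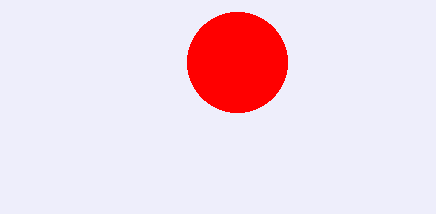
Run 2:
x = 237, y = 62, r = 50, c = 'red'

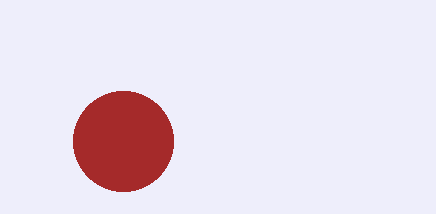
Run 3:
x = 123, y = 141, r = 50, c = 'brown'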